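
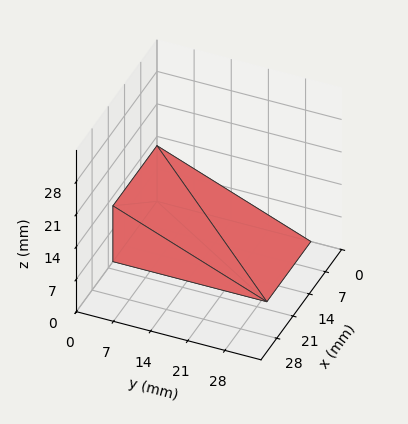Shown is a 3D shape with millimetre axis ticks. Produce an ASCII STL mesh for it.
Reading the render: the shape is a wedge (ramp): 19 × 29 mm base, rising to 12 mm along the y=0 edge and sloping linearly to z=0 at y=29 (dimensions read to the nearest mm from the axis ticks). For the STL, each face is triangulated and given an outward normal.

solid part
  facet normal 0.0000 0.0000 -1.0000
    outer loop
      vertex 19.0 29.0 0.0
      vertex 19.0 0.0 0.0
      vertex 0.0 0.0 0.0
    endloop
  endfacet
  facet normal 0.0000 0.0000 -1.0000
    outer loop
      vertex 0.0 29.0 0.0
      vertex 19.0 29.0 0.0
      vertex 0.0 0.0 0.0
    endloop
  endfacet
  facet normal 0.0000 -1.0000 0.0000
    outer loop
      vertex 0.0 0.0 0.0
      vertex 19.0 0.0 0.0
      vertex 19.0 0.0 12.0
    endloop
  endfacet
  facet normal 0.0000 -1.0000 0.0000
    outer loop
      vertex 0.0 0.0 0.0
      vertex 19.0 0.0 12.0
      vertex 0.0 0.0 12.0
    endloop
  endfacet
  facet normal 0.0000 0.3824 0.9240
    outer loop
      vertex 0.0 0.0 12.0
      vertex 19.0 0.0 12.0
      vertex 19.0 29.0 0.0
    endloop
  endfacet
  facet normal 0.0000 0.3824 0.9240
    outer loop
      vertex 0.0 0.0 12.0
      vertex 19.0 29.0 0.0
      vertex 0.0 29.0 0.0
    endloop
  endfacet
  facet normal -1.0000 0.0000 0.0000
    outer loop
      vertex 0.0 0.0 12.0
      vertex 0.0 29.0 0.0
      vertex 0.0 0.0 0.0
    endloop
  endfacet
  facet normal 1.0000 0.0000 0.0000
    outer loop
      vertex 19.0 0.0 0.0
      vertex 19.0 29.0 0.0
      vertex 19.0 0.0 12.0
    endloop
  endfacet
endsolid part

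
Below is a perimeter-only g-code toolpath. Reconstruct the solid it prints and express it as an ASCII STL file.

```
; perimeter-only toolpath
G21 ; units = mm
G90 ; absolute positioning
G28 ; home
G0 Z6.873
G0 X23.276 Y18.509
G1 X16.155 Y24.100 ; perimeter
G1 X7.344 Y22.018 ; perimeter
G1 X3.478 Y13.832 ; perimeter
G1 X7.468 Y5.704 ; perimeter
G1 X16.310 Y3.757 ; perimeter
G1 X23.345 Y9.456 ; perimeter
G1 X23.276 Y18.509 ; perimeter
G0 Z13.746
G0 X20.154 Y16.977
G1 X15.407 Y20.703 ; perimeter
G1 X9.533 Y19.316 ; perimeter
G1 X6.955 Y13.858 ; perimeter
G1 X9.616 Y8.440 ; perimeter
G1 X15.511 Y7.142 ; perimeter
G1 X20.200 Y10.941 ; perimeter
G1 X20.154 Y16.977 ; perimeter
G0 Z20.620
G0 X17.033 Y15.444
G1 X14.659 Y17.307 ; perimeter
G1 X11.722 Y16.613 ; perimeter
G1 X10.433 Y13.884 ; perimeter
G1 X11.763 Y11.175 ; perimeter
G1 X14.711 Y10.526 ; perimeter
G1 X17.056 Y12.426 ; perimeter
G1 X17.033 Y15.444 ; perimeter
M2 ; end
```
solid part
  facet normal 0.0000 0.0000 -1.0000
    outer loop
      vertex 5.155 24.721 0.000
      vertex 16.903 27.496 0.000
      vertex 26.398 20.042 0.000
    endloop
  endfacet
  facet normal 0.0000 0.0000 -1.0000
    outer loop
      vertex 0.000 13.805 0.000
      vertex 5.155 24.721 0.000
      vertex 26.398 20.042 0.000
    endloop
  endfacet
  facet normal 0.0000 0.0000 -1.0000
    outer loop
      vertex 5.321 2.969 0.000
      vertex 0.000 13.805 0.000
      vertex 26.398 20.042 0.000
    endloop
  endfacet
  facet normal 0.0000 0.0000 -1.0000
    outer loop
      vertex 17.110 0.373 0.000
      vertex 5.321 2.969 0.000
      vertex 26.398 20.042 0.000
    endloop
  endfacet
  facet normal 0.0000 0.0000 -1.0000
    outer loop
      vertex 26.490 7.971 0.000
      vertex 17.110 0.373 0.000
      vertex 26.398 20.042 0.000
    endloop
  endfacet
  facet normal 0.5619 0.7157 0.4148
    outer loop
      vertex 26.398 20.042 0.000
      vertex 16.903 27.496 0.000
      vertex 13.911 13.911 27.493
    endloop
  endfacet
  facet normal -0.2092 0.8855 0.4148
    outer loop
      vertex 16.903 27.496 0.000
      vertex 5.155 24.721 0.000
      vertex 13.911 13.911 27.493
    endloop
  endfacet
  facet normal -0.8228 0.3885 0.4148
    outer loop
      vertex 5.155 24.721 0.000
      vertex 0.000 13.805 0.000
      vertex 13.911 13.911 27.493
    endloop
  endfacet
  facet normal -0.8168 -0.4011 0.4148
    outer loop
      vertex 0.000 13.805 0.000
      vertex 5.321 2.969 0.000
      vertex 13.911 13.911 27.493
    endloop
  endfacet
  facet normal -0.1957 -0.8886 0.4148
    outer loop
      vertex 5.321 2.969 0.000
      vertex 17.110 0.373 0.000
      vertex 13.911 13.911 27.493
    endloop
  endfacet
  facet normal 0.5727 -0.7071 0.4148
    outer loop
      vertex 17.110 0.373 0.000
      vertex 26.490 7.971 0.000
      vertex 13.911 13.911 27.493
    endloop
  endfacet
  facet normal 0.9099 0.0069 0.4148
    outer loop
      vertex 26.490 7.971 0.000
      vertex 26.398 20.042 0.000
      vertex 13.911 13.911 27.493
    endloop
  endfacet
endsolid part

The G0 Z moves step by Δz≈6.873 mm. The G1 loops shrink linearly with z, so the solid tapers from its base footprint up to z≈27.5. Closing with a flat bottom cap and the tapered top and triangulating gives 12 facets — a regular 7-sided pyramid, base circumscribed radius ≈ 13.9 mm, apex at z ≈ 27.5 mm.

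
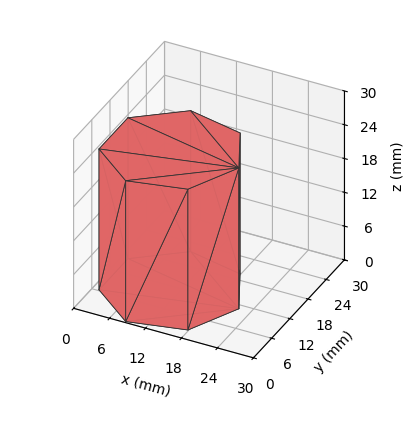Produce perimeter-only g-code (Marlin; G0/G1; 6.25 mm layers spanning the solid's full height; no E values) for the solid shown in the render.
Reading the render: the shape is a regular 7-sided prism (a cylinder approximated with 7 flat sides), circumscribed radius ≈ 11 mm, height ≈ 25 mm (dimensions read to the nearest mm from the axis ticks). For the g-code, the solid's height is divided into equal slices at the stated Δz and each level perimeter traced with G1 moves after a G0 lift.

; perimeter-only toolpath
G21 ; units = mm
G90 ; absolute positioning
G28 ; home
; layer 1
G0 Z6.25
G0 X22.00 Y11.00
G1 X17.86 Y19.60
G1 X8.55 Y21.72
G1 X1.09 Y15.77
G1 X1.09 Y6.23
G1 X8.55 Y0.28
G1 X17.86 Y2.40
G1 X22.00 Y11.00
; layer 2
G0 Z12.50
G0 X22.00 Y11.00
G1 X17.86 Y19.60
G1 X8.55 Y21.72
G1 X1.09 Y15.77
G1 X1.09 Y6.23
G1 X8.55 Y0.28
G1 X17.86 Y2.40
G1 X22.00 Y11.00
; layer 3
G0 Z18.75
G0 X22.00 Y11.00
G1 X17.86 Y19.60
G1 X8.55 Y21.72
G1 X1.09 Y15.77
G1 X1.09 Y6.23
G1 X8.55 Y0.28
G1 X17.86 Y2.40
G1 X22.00 Y11.00
; layer 4
G0 Z25.00
G0 X22.00 Y11.00
G1 X17.86 Y19.60
G1 X8.55 Y21.72
G1 X1.09 Y15.77
G1 X1.09 Y6.23
G1 X8.55 Y0.28
G1 X17.86 Y2.40
G1 X22.00 Y11.00
M2 ; end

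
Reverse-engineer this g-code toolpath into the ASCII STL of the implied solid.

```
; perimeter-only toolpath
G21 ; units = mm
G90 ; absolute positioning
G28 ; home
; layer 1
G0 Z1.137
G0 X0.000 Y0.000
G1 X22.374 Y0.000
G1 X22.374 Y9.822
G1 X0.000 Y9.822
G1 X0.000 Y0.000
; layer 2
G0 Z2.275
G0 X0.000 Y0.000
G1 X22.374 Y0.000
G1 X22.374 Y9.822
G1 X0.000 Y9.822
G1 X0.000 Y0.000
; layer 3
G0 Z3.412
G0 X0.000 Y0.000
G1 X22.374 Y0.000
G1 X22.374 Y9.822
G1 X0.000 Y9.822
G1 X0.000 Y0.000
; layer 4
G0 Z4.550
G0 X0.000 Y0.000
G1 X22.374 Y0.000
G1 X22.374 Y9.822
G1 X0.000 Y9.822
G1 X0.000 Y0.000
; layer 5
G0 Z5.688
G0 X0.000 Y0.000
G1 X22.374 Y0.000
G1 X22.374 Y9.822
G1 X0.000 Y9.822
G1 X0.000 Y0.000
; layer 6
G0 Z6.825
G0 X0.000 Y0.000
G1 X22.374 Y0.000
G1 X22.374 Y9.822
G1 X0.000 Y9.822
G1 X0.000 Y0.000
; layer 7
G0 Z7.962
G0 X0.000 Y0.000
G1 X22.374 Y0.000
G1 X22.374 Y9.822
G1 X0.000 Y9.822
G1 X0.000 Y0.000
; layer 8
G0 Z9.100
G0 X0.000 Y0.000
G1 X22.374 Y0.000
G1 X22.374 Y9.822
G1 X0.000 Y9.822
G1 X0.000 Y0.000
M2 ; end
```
solid part
  facet normal 0.0000 0.0000 -1.0000
    outer loop
      vertex 22.374 9.822 0.000
      vertex 22.374 0.000 0.000
      vertex 0.000 0.000 0.000
    endloop
  endfacet
  facet normal 0.0000 0.0000 -1.0000
    outer loop
      vertex 0.000 9.822 0.000
      vertex 22.374 9.822 0.000
      vertex 0.000 0.000 0.000
    endloop
  endfacet
  facet normal 0.0000 0.0000 1.0000
    outer loop
      vertex 0.000 0.000 9.100
      vertex 22.374 0.000 9.100
      vertex 22.374 9.822 9.100
    endloop
  endfacet
  facet normal 0.0000 0.0000 1.0000
    outer loop
      vertex 0.000 0.000 9.100
      vertex 22.374 9.822 9.100
      vertex 0.000 9.822 9.100
    endloop
  endfacet
  facet normal 0.0000 -1.0000 0.0000
    outer loop
      vertex 0.000 0.000 0.000
      vertex 22.374 0.000 0.000
      vertex 22.374 0.000 9.100
    endloop
  endfacet
  facet normal 0.0000 -1.0000 0.0000
    outer loop
      vertex 0.000 0.000 0.000
      vertex 22.374 0.000 9.100
      vertex 0.000 0.000 9.100
    endloop
  endfacet
  facet normal 0.0000 1.0000 0.0000
    outer loop
      vertex 22.374 9.822 9.100
      vertex 22.374 9.822 0.000
      vertex 0.000 9.822 0.000
    endloop
  endfacet
  facet normal 0.0000 1.0000 0.0000
    outer loop
      vertex 0.000 9.822 9.100
      vertex 22.374 9.822 9.100
      vertex 0.000 9.822 0.000
    endloop
  endfacet
  facet normal -1.0000 0.0000 0.0000
    outer loop
      vertex 0.000 9.822 9.100
      vertex 0.000 9.822 0.000
      vertex 0.000 0.000 0.000
    endloop
  endfacet
  facet normal -1.0000 0.0000 0.0000
    outer loop
      vertex 0.000 0.000 9.100
      vertex 0.000 9.822 9.100
      vertex 0.000 0.000 0.000
    endloop
  endfacet
  facet normal 1.0000 0.0000 0.0000
    outer loop
      vertex 22.374 0.000 0.000
      vertex 22.374 9.822 0.000
      vertex 22.374 9.822 9.100
    endloop
  endfacet
  facet normal 1.0000 0.0000 0.0000
    outer loop
      vertex 22.374 0.000 0.000
      vertex 22.374 9.822 9.100
      vertex 22.374 0.000 9.100
    endloop
  endfacet
endsolid part

The G0 Z moves step by Δz≈1.137 mm. Every layer's G1 loop is the same polygon, so the solid is a straight extrusion of it from z=0 to z≈9.1. Closing with flat bottom and top caps and triangulating gives 12 facets — a rectangular box, roughly 22.4 × 9.82 mm footprint and 9.1 mm tall.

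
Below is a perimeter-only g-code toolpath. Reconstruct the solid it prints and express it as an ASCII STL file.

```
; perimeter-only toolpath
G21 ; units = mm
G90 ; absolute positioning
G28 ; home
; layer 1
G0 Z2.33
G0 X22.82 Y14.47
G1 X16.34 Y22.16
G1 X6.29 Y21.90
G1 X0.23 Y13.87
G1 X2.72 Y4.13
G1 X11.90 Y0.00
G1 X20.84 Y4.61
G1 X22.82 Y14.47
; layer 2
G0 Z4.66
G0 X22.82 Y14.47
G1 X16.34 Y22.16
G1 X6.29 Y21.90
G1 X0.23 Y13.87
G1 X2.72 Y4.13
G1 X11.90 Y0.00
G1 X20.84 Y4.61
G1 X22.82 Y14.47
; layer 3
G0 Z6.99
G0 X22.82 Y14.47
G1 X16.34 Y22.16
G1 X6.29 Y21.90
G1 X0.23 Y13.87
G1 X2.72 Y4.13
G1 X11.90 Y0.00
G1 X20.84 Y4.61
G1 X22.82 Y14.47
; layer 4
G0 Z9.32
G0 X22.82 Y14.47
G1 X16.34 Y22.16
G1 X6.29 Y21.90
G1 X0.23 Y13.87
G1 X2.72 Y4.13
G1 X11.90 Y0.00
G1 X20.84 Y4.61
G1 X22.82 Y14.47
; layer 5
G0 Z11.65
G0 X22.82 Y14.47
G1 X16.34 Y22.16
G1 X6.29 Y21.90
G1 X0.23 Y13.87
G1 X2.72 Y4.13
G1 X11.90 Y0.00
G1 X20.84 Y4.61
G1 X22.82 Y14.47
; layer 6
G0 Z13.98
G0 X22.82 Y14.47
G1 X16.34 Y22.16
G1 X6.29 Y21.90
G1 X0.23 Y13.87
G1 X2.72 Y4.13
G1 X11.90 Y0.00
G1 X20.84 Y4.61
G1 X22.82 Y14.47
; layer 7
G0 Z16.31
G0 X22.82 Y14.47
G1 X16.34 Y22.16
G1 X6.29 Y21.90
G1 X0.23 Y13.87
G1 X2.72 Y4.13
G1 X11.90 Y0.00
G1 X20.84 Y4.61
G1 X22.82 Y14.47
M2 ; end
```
solid part
  facet normal 0.0000 0.0000 -1.0000
    outer loop
      vertex 6.29 21.90 0.00
      vertex 16.34 22.16 0.00
      vertex 22.82 14.47 0.00
    endloop
  endfacet
  facet normal 0.0000 0.0000 -1.0000
    outer loop
      vertex 0.23 13.87 0.00
      vertex 6.29 21.90 0.00
      vertex 22.82 14.47 0.00
    endloop
  endfacet
  facet normal 0.0000 0.0000 -1.0000
    outer loop
      vertex 2.72 4.13 0.00
      vertex 0.23 13.87 0.00
      vertex 22.82 14.47 0.00
    endloop
  endfacet
  facet normal 0.0000 0.0000 -1.0000
    outer loop
      vertex 11.90 0.00 0.00
      vertex 2.72 4.13 0.00
      vertex 22.82 14.47 0.00
    endloop
  endfacet
  facet normal 0.0000 0.0000 -1.0000
    outer loop
      vertex 20.84 4.61 0.00
      vertex 11.90 0.00 0.00
      vertex 22.82 14.47 0.00
    endloop
  endfacet
  facet normal 0.0000 0.0000 1.0000
    outer loop
      vertex 22.82 14.47 16.31
      vertex 16.34 22.16 16.31
      vertex 6.29 21.90 16.31
    endloop
  endfacet
  facet normal 0.0000 0.0000 1.0000
    outer loop
      vertex 22.82 14.47 16.31
      vertex 6.29 21.90 16.31
      vertex 0.23 13.87 16.31
    endloop
  endfacet
  facet normal 0.0000 0.0000 1.0000
    outer loop
      vertex 22.82 14.47 16.31
      vertex 0.23 13.87 16.31
      vertex 2.72 4.13 16.31
    endloop
  endfacet
  facet normal 0.0000 0.0000 1.0000
    outer loop
      vertex 22.82 14.47 16.31
      vertex 2.72 4.13 16.31
      vertex 11.90 0.00 16.31
    endloop
  endfacet
  facet normal 0.0000 0.0000 1.0000
    outer loop
      vertex 22.82 14.47 16.31
      vertex 11.90 0.00 16.31
      vertex 20.84 4.61 16.31
    endloop
  endfacet
  facet normal 0.7647 0.6444 0.0000
    outer loop
      vertex 22.82 14.47 0.00
      vertex 16.34 22.16 0.00
      vertex 16.34 22.16 16.31
    endloop
  endfacet
  facet normal 0.7647 0.6444 0.0000
    outer loop
      vertex 22.82 14.47 0.00
      vertex 16.34 22.16 16.31
      vertex 22.82 14.47 16.31
    endloop
  endfacet
  facet normal -0.0259 0.9997 0.0000
    outer loop
      vertex 16.34 22.16 0.00
      vertex 6.29 21.90 0.00
      vertex 6.29 21.90 16.31
    endloop
  endfacet
  facet normal -0.0259 0.9997 0.0000
    outer loop
      vertex 16.34 22.16 0.00
      vertex 6.29 21.90 16.31
      vertex 16.34 22.16 16.31
    endloop
  endfacet
  facet normal -0.7982 0.6024 0.0000
    outer loop
      vertex 6.29 21.90 0.00
      vertex 0.23 13.87 0.00
      vertex 0.23 13.87 16.31
    endloop
  endfacet
  facet normal -0.7982 0.6024 0.0000
    outer loop
      vertex 6.29 21.90 0.00
      vertex 0.23 13.87 16.31
      vertex 6.29 21.90 16.31
    endloop
  endfacet
  facet normal -0.9688 -0.2477 0.0000
    outer loop
      vertex 0.23 13.87 0.00
      vertex 2.72 4.13 0.00
      vertex 2.72 4.13 16.31
    endloop
  endfacet
  facet normal -0.9688 -0.2477 0.0000
    outer loop
      vertex 0.23 13.87 0.00
      vertex 2.72 4.13 16.31
      vertex 0.23 13.87 16.31
    endloop
  endfacet
  facet normal -0.4103 -0.9120 0.0000
    outer loop
      vertex 2.72 4.13 0.00
      vertex 11.90 0.00 0.00
      vertex 11.90 0.00 16.31
    endloop
  endfacet
  facet normal -0.4103 -0.9120 0.0000
    outer loop
      vertex 2.72 4.13 0.00
      vertex 11.90 0.00 16.31
      vertex 2.72 4.13 16.31
    endloop
  endfacet
  facet normal 0.4583 -0.8888 0.0000
    outer loop
      vertex 11.90 0.00 0.00
      vertex 20.84 4.61 0.00
      vertex 20.84 4.61 16.31
    endloop
  endfacet
  facet normal 0.4583 -0.8888 0.0000
    outer loop
      vertex 11.90 0.00 0.00
      vertex 20.84 4.61 16.31
      vertex 11.90 0.00 16.31
    endloop
  endfacet
  facet normal 0.9804 -0.1969 0.0000
    outer loop
      vertex 20.84 4.61 0.00
      vertex 22.82 14.47 0.00
      vertex 22.82 14.47 16.31
    endloop
  endfacet
  facet normal 0.9804 -0.1969 0.0000
    outer loop
      vertex 20.84 4.61 0.00
      vertex 22.82 14.47 16.31
      vertex 20.84 4.61 16.31
    endloop
  endfacet
endsolid part

The G0 Z moves step by Δz≈2.33 mm. Every layer's G1 loop is the same polygon, so the solid is a straight extrusion of it from z=0 to z≈16.3. Closing with flat bottom and top caps and triangulating gives 24 facets — a regular 7-sided prism (a cylinder approximated with 7 flat sides), circumscribed radius ≈ 11.6 mm, height ≈ 16.3 mm.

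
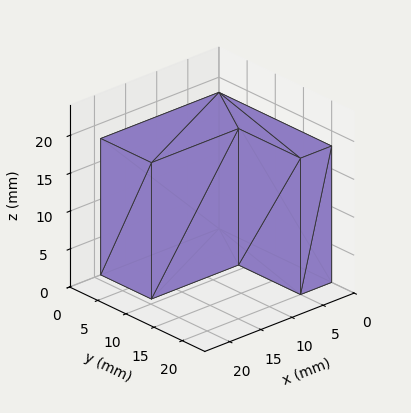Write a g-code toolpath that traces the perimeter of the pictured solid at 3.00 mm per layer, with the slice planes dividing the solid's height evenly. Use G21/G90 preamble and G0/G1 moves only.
Reading the render: the shape is an L-shaped prism: outer 19 × 20 mm, arm thicknesses ≈ 9 mm (horizontal) and 5 mm (vertical), extruded 18 mm in z (dimensions read to the nearest mm from the axis ticks). For the g-code, the solid's height is divided into equal slices at the stated Δz and each level perimeter traced with G1 moves after a G0 lift.

; perimeter-only toolpath
G21 ; units = mm
G90 ; absolute positioning
G28 ; home
; layer 1
G0 Z3.00
G0 X0.00 Y0.00
G1 X19.00 Y0.00
G1 X19.00 Y9.00
G1 X5.00 Y9.00
G1 X5.00 Y20.00
G1 X0.00 Y20.00
G1 X0.00 Y0.00
; layer 2
G0 Z6.00
G0 X0.00 Y0.00
G1 X19.00 Y0.00
G1 X19.00 Y9.00
G1 X5.00 Y9.00
G1 X5.00 Y20.00
G1 X0.00 Y20.00
G1 X0.00 Y0.00
; layer 3
G0 Z9.00
G0 X0.00 Y0.00
G1 X19.00 Y0.00
G1 X19.00 Y9.00
G1 X5.00 Y9.00
G1 X5.00 Y20.00
G1 X0.00 Y20.00
G1 X0.00 Y0.00
; layer 4
G0 Z12.00
G0 X0.00 Y0.00
G1 X19.00 Y0.00
G1 X19.00 Y9.00
G1 X5.00 Y9.00
G1 X5.00 Y20.00
G1 X0.00 Y20.00
G1 X0.00 Y0.00
; layer 5
G0 Z15.00
G0 X0.00 Y0.00
G1 X19.00 Y0.00
G1 X19.00 Y9.00
G1 X5.00 Y9.00
G1 X5.00 Y20.00
G1 X0.00 Y20.00
G1 X0.00 Y0.00
; layer 6
G0 Z18.00
G0 X0.00 Y0.00
G1 X19.00 Y0.00
G1 X19.00 Y9.00
G1 X5.00 Y9.00
G1 X5.00 Y20.00
G1 X0.00 Y20.00
G1 X0.00 Y0.00
M2 ; end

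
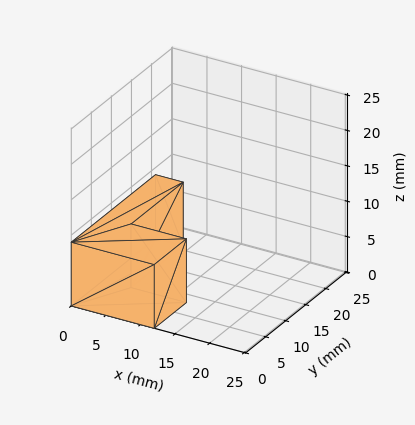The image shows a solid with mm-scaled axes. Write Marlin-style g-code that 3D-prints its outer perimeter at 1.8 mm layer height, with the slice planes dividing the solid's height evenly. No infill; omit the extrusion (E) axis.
Reading the render: the shape is an L-shaped prism: outer 12 × 21 mm, arm thicknesses ≈ 8 mm (horizontal) and 4 mm (vertical), extruded 9 mm in z (dimensions read to the nearest mm from the axis ticks). For the g-code, the solid's height is divided into equal slices at the stated Δz and each level perimeter traced with G1 moves after a G0 lift.

; perimeter-only toolpath
G21 ; units = mm
G90 ; absolute positioning
G28 ; home
; layer 1
G0 Z1.8
G0 X0.0 Y0.0
G1 X12.0 Y0.0
G1 X12.0 Y8.0
G1 X4.0 Y8.0
G1 X4.0 Y21.0
G1 X0.0 Y21.0
G1 X0.0 Y0.0
; layer 2
G0 Z3.6
G0 X0.0 Y0.0
G1 X12.0 Y0.0
G1 X12.0 Y8.0
G1 X4.0 Y8.0
G1 X4.0 Y21.0
G1 X0.0 Y21.0
G1 X0.0 Y0.0
; layer 3
G0 Z5.4
G0 X0.0 Y0.0
G1 X12.0 Y0.0
G1 X12.0 Y8.0
G1 X4.0 Y8.0
G1 X4.0 Y21.0
G1 X0.0 Y21.0
G1 X0.0 Y0.0
; layer 4
G0 Z7.2
G0 X0.0 Y0.0
G1 X12.0 Y0.0
G1 X12.0 Y8.0
G1 X4.0 Y8.0
G1 X4.0 Y21.0
G1 X0.0 Y21.0
G1 X0.0 Y0.0
; layer 5
G0 Z9.0
G0 X0.0 Y0.0
G1 X12.0 Y0.0
G1 X12.0 Y8.0
G1 X4.0 Y8.0
G1 X4.0 Y21.0
G1 X0.0 Y21.0
G1 X0.0 Y0.0
M2 ; end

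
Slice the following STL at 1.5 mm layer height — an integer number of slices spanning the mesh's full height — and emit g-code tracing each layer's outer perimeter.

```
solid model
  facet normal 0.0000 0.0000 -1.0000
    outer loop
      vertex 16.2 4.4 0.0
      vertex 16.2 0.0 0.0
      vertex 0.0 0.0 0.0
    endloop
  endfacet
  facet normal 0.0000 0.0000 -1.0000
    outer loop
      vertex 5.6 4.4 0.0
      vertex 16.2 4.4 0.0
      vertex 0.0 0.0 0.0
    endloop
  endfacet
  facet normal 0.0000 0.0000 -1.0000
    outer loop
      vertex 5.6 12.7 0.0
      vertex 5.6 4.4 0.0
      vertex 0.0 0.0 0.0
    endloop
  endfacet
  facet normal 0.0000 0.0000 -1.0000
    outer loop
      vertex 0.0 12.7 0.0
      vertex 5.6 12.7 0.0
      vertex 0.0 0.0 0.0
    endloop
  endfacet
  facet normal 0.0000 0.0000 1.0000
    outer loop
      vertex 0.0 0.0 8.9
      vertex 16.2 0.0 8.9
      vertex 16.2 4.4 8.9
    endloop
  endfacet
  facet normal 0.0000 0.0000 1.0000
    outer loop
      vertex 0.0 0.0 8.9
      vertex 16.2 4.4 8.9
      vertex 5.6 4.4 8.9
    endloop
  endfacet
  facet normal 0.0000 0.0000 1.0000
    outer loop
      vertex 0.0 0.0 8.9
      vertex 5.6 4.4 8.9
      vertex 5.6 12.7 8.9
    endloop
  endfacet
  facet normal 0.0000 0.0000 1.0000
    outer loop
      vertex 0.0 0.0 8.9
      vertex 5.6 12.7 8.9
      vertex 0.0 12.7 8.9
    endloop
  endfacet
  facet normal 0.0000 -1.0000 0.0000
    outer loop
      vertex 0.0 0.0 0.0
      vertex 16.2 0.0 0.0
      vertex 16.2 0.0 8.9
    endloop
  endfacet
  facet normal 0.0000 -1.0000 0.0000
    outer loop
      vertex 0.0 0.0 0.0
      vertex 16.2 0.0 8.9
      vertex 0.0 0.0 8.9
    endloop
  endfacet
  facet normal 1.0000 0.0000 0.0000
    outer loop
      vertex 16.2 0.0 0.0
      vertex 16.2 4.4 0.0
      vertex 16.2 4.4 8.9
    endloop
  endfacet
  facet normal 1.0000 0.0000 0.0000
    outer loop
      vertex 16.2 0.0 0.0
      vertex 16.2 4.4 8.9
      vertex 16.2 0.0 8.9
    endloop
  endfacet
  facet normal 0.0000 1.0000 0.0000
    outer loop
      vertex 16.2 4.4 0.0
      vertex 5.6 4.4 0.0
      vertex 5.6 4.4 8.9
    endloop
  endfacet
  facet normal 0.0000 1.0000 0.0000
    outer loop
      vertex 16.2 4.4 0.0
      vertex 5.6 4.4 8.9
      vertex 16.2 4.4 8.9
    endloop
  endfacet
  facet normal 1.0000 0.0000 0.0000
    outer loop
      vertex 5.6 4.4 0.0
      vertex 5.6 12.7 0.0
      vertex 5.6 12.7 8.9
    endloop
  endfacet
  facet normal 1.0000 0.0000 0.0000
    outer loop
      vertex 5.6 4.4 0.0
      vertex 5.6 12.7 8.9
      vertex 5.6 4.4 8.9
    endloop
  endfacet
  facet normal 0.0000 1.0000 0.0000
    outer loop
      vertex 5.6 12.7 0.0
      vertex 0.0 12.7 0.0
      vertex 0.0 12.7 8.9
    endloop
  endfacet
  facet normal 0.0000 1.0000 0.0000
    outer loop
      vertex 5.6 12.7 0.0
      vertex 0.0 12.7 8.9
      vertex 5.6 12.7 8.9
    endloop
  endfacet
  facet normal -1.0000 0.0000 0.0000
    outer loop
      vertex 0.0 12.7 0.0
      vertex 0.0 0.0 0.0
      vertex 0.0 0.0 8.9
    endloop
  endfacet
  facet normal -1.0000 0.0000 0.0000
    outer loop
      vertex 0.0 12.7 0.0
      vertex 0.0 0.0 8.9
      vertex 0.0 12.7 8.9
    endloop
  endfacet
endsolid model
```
; perimeter-only toolpath
G21 ; units = mm
G90 ; absolute positioning
G28 ; home
; layer 1
G0 Z1.5
G0 X0.0 Y0.0
G1 X16.2 Y0.0
G1 X16.2 Y4.4
G1 X5.6 Y4.4
G1 X5.6 Y12.7
G1 X0.0 Y12.7
G1 X0.0 Y0.0
; layer 2
G0 Z3.0
G0 X0.0 Y0.0
G1 X16.2 Y0.0
G1 X16.2 Y4.4
G1 X5.6 Y4.4
G1 X5.6 Y12.7
G1 X0.0 Y12.7
G1 X0.0 Y0.0
; layer 3
G0 Z4.5
G0 X0.0 Y0.0
G1 X16.2 Y0.0
G1 X16.2 Y4.4
G1 X5.6 Y4.4
G1 X5.6 Y12.7
G1 X0.0 Y12.7
G1 X0.0 Y0.0
; layer 4
G0 Z5.9
G0 X0.0 Y0.0
G1 X16.2 Y0.0
G1 X16.2 Y4.4
G1 X5.6 Y4.4
G1 X5.6 Y12.7
G1 X0.0 Y12.7
G1 X0.0 Y0.0
; layer 5
G0 Z7.4
G0 X0.0 Y0.0
G1 X16.2 Y0.0
G1 X16.2 Y4.4
G1 X5.6 Y4.4
G1 X5.6 Y12.7
G1 X0.0 Y12.7
G1 X0.0 Y0.0
; layer 6
G0 Z8.9
G0 X0.0 Y0.0
G1 X16.2 Y0.0
G1 X16.2 Y4.4
G1 X5.6 Y4.4
G1 X5.6 Y12.7
G1 X0.0 Y12.7
G1 X0.0 Y0.0
M2 ; end

The solid is an L-shaped prism: outer 16.2 × 12.7 mm, arm thicknesses ≈ 4.4 mm (horizontal) and 5.6 mm (vertical), extruded 8.9 mm in z. Slicing at Δz = 1.5 mm — 6 equal slices spanning the solid's height, so layer i sits at z = i·h/6 — gives 6 non-empty perimeters. Each is a 6-segment closed polygon; G0 lifts to the layer z and rapids to the start vertex, then G1 traces the edges.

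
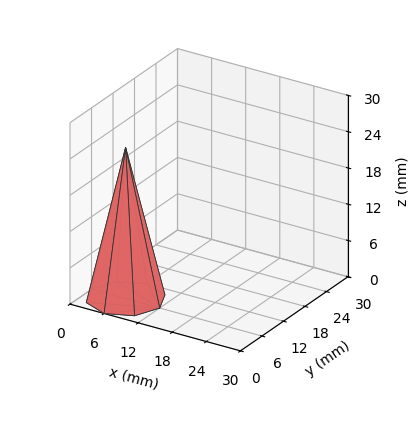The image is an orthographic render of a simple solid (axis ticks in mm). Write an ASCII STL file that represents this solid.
Reading the render: the shape is a regular 8-sided pyramid, base circumscribed radius ≈ 6 mm, apex at z ≈ 25 mm (dimensions read to the nearest mm from the axis ticks). For the STL, each face is triangulated and given an outward normal.

solid part
  facet normal 0.0000 0.0000 -1.0000
    outer loop
      vertex 6.000 12.000 0.000
      vertex 10.243 10.243 0.000
      vertex 12.000 6.000 0.000
    endloop
  endfacet
  facet normal 0.0000 0.0000 -1.0000
    outer loop
      vertex 1.757 10.243 0.000
      vertex 6.000 12.000 0.000
      vertex 12.000 6.000 0.000
    endloop
  endfacet
  facet normal 0.0000 0.0000 -1.0000
    outer loop
      vertex 0.000 6.000 0.000
      vertex 1.757 10.243 0.000
      vertex 12.000 6.000 0.000
    endloop
  endfacet
  facet normal 0.0000 0.0000 -1.0000
    outer loop
      vertex 1.757 1.757 0.000
      vertex 0.000 6.000 0.000
      vertex 12.000 6.000 0.000
    endloop
  endfacet
  facet normal 0.0000 0.0000 -1.0000
    outer loop
      vertex 6.000 0.000 0.000
      vertex 1.757 1.757 0.000
      vertex 12.000 6.000 0.000
    endloop
  endfacet
  facet normal 0.0000 0.0000 -1.0000
    outer loop
      vertex 10.243 1.757 0.000
      vertex 6.000 0.000 0.000
      vertex 12.000 6.000 0.000
    endloop
  endfacet
  facet normal 0.9020 0.3735 0.2165
    outer loop
      vertex 12.000 6.000 0.000
      vertex 10.243 10.243 0.000
      vertex 6.000 6.000 25.000
    endloop
  endfacet
  facet normal 0.3735 0.9020 0.2165
    outer loop
      vertex 10.243 10.243 0.000
      vertex 6.000 12.000 0.000
      vertex 6.000 6.000 25.000
    endloop
  endfacet
  facet normal -0.3735 0.9020 0.2165
    outer loop
      vertex 6.000 12.000 0.000
      vertex 1.757 10.243 0.000
      vertex 6.000 6.000 25.000
    endloop
  endfacet
  facet normal -0.9020 0.3735 0.2165
    outer loop
      vertex 1.757 10.243 0.000
      vertex 0.000 6.000 0.000
      vertex 6.000 6.000 25.000
    endloop
  endfacet
  facet normal -0.9020 -0.3735 0.2165
    outer loop
      vertex 0.000 6.000 0.000
      vertex 1.757 1.757 0.000
      vertex 6.000 6.000 25.000
    endloop
  endfacet
  facet normal -0.3735 -0.9020 0.2165
    outer loop
      vertex 1.757 1.757 0.000
      vertex 6.000 0.000 0.000
      vertex 6.000 6.000 25.000
    endloop
  endfacet
  facet normal 0.3735 -0.9020 0.2165
    outer loop
      vertex 6.000 0.000 0.000
      vertex 10.243 1.757 0.000
      vertex 6.000 6.000 25.000
    endloop
  endfacet
  facet normal 0.9020 -0.3735 0.2165
    outer loop
      vertex 10.243 1.757 0.000
      vertex 12.000 6.000 0.000
      vertex 6.000 6.000 25.000
    endloop
  endfacet
endsolid part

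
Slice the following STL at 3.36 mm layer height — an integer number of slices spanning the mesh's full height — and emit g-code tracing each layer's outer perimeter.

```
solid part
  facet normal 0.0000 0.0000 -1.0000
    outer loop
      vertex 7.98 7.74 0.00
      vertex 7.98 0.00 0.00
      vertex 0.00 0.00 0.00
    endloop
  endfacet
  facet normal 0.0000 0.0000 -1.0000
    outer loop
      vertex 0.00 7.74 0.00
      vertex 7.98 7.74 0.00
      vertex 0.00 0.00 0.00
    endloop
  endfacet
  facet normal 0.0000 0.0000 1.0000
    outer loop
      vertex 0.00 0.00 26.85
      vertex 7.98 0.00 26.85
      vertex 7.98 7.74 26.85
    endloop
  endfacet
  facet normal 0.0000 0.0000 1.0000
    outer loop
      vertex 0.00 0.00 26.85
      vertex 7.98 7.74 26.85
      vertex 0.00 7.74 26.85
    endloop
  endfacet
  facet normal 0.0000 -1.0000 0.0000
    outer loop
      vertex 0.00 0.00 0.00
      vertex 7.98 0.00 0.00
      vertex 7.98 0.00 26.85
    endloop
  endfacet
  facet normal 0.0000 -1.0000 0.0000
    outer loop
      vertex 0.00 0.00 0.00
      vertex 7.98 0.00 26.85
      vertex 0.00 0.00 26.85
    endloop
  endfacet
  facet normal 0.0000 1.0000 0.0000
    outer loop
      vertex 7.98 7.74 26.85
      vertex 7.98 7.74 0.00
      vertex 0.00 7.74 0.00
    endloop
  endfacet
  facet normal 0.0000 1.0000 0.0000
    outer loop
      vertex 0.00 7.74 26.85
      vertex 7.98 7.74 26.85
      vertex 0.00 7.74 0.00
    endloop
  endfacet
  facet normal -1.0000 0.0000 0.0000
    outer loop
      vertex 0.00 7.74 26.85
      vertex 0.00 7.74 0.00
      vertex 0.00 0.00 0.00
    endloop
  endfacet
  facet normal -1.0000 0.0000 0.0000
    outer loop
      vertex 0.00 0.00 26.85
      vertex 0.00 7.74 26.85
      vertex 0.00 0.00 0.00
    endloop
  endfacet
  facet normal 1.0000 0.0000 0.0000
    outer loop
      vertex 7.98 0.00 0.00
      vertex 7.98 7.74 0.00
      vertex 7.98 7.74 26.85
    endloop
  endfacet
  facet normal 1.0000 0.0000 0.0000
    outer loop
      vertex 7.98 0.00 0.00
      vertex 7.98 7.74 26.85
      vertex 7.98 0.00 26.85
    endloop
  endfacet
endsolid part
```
; perimeter-only toolpath
G21 ; units = mm
G90 ; absolute positioning
G28 ; home
; layer 1
G0 Z3.36
G0 X0.00 Y0.00
G1 X7.98 Y0.00
G1 X7.98 Y7.74
G1 X0.00 Y7.74
G1 X0.00 Y0.00
; layer 2
G0 Z6.71
G0 X0.00 Y0.00
G1 X7.98 Y0.00
G1 X7.98 Y7.74
G1 X0.00 Y7.74
G1 X0.00 Y0.00
; layer 3
G0 Z10.07
G0 X0.00 Y0.00
G1 X7.98 Y0.00
G1 X7.98 Y7.74
G1 X0.00 Y7.74
G1 X0.00 Y0.00
; layer 4
G0 Z13.43
G0 X0.00 Y0.00
G1 X7.98 Y0.00
G1 X7.98 Y7.74
G1 X0.00 Y7.74
G1 X0.00 Y0.00
; layer 5
G0 Z16.78
G0 X0.00 Y0.00
G1 X7.98 Y0.00
G1 X7.98 Y7.74
G1 X0.00 Y7.74
G1 X0.00 Y0.00
; layer 6
G0 Z20.14
G0 X0.00 Y0.00
G1 X7.98 Y0.00
G1 X7.98 Y7.74
G1 X0.00 Y7.74
G1 X0.00 Y0.00
; layer 7
G0 Z23.49
G0 X0.00 Y0.00
G1 X7.98 Y0.00
G1 X7.98 Y7.74
G1 X0.00 Y7.74
G1 X0.00 Y0.00
; layer 8
G0 Z26.85
G0 X0.00 Y0.00
G1 X7.98 Y0.00
G1 X7.98 Y7.74
G1 X0.00 Y7.74
G1 X0.00 Y0.00
M2 ; end

The solid is a rectangular box, roughly 7.98 × 7.74 mm footprint and 26.9 mm tall. Slicing at Δz = 3.36 mm — 8 equal slices spanning the solid's height, so layer i sits at z = i·h/8 — gives 8 non-empty perimeters. Each is a 4-segment closed polygon; G0 lifts to the layer z and rapids to the start vertex, then G1 traces the edges.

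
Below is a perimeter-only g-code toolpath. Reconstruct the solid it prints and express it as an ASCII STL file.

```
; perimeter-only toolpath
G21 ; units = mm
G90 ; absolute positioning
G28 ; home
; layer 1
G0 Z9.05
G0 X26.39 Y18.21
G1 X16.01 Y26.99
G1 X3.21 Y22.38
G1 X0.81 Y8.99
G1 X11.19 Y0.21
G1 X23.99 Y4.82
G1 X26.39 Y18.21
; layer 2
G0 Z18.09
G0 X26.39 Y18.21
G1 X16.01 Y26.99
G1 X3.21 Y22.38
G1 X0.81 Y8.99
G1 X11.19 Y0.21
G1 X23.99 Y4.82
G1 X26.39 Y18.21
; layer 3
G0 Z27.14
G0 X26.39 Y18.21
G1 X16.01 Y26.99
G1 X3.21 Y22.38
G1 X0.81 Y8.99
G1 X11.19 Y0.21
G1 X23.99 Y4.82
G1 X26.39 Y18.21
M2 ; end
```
solid part
  facet normal 0.0000 0.0000 -1.0000
    outer loop
      vertex 3.21 22.38 0.00
      vertex 16.01 26.99 0.00
      vertex 26.39 18.21 0.00
    endloop
  endfacet
  facet normal 0.0000 0.0000 -1.0000
    outer loop
      vertex 0.81 8.99 0.00
      vertex 3.21 22.38 0.00
      vertex 26.39 18.21 0.00
    endloop
  endfacet
  facet normal 0.0000 0.0000 -1.0000
    outer loop
      vertex 11.19 0.21 0.00
      vertex 0.81 8.99 0.00
      vertex 26.39 18.21 0.00
    endloop
  endfacet
  facet normal 0.0000 0.0000 -1.0000
    outer loop
      vertex 23.99 4.82 0.00
      vertex 11.19 0.21 0.00
      vertex 26.39 18.21 0.00
    endloop
  endfacet
  facet normal 0.0000 0.0000 1.0000
    outer loop
      vertex 26.39 18.21 27.14
      vertex 16.01 26.99 27.14
      vertex 3.21 22.38 27.14
    endloop
  endfacet
  facet normal 0.0000 0.0000 1.0000
    outer loop
      vertex 26.39 18.21 27.14
      vertex 3.21 22.38 27.14
      vertex 0.81 8.99 27.14
    endloop
  endfacet
  facet normal 0.0000 0.0000 1.0000
    outer loop
      vertex 26.39 18.21 27.14
      vertex 0.81 8.99 27.14
      vertex 11.19 0.21 27.14
    endloop
  endfacet
  facet normal 0.0000 0.0000 1.0000
    outer loop
      vertex 26.39 18.21 27.14
      vertex 11.19 0.21 27.14
      vertex 23.99 4.82 27.14
    endloop
  endfacet
  facet normal 0.6458 0.7635 0.0000
    outer loop
      vertex 26.39 18.21 0.00
      vertex 16.01 26.99 0.00
      vertex 16.01 26.99 27.14
    endloop
  endfacet
  facet normal 0.6458 0.7635 0.0000
    outer loop
      vertex 26.39 18.21 0.00
      vertex 16.01 26.99 27.14
      vertex 26.39 18.21 27.14
    endloop
  endfacet
  facet normal -0.3388 0.9408 0.0000
    outer loop
      vertex 16.01 26.99 0.00
      vertex 3.21 22.38 0.00
      vertex 3.21 22.38 27.14
    endloop
  endfacet
  facet normal -0.3388 0.9408 0.0000
    outer loop
      vertex 16.01 26.99 0.00
      vertex 3.21 22.38 27.14
      vertex 16.01 26.99 27.14
    endloop
  endfacet
  facet normal -0.9843 0.1764 0.0000
    outer loop
      vertex 3.21 22.38 0.00
      vertex 0.81 8.99 0.00
      vertex 0.81 8.99 27.14
    endloop
  endfacet
  facet normal -0.9843 0.1764 0.0000
    outer loop
      vertex 3.21 22.38 0.00
      vertex 0.81 8.99 27.14
      vertex 3.21 22.38 27.14
    endloop
  endfacet
  facet normal -0.6458 -0.7635 0.0000
    outer loop
      vertex 0.81 8.99 0.00
      vertex 11.19 0.21 0.00
      vertex 11.19 0.21 27.14
    endloop
  endfacet
  facet normal -0.6458 -0.7635 0.0000
    outer loop
      vertex 0.81 8.99 0.00
      vertex 11.19 0.21 27.14
      vertex 0.81 8.99 27.14
    endloop
  endfacet
  facet normal 0.3388 -0.9408 0.0000
    outer loop
      vertex 11.19 0.21 0.00
      vertex 23.99 4.82 0.00
      vertex 23.99 4.82 27.14
    endloop
  endfacet
  facet normal 0.3388 -0.9408 0.0000
    outer loop
      vertex 11.19 0.21 0.00
      vertex 23.99 4.82 27.14
      vertex 11.19 0.21 27.14
    endloop
  endfacet
  facet normal 0.9843 -0.1764 0.0000
    outer loop
      vertex 23.99 4.82 0.00
      vertex 26.39 18.21 0.00
      vertex 26.39 18.21 27.14
    endloop
  endfacet
  facet normal 0.9843 -0.1764 0.0000
    outer loop
      vertex 23.99 4.82 0.00
      vertex 26.39 18.21 27.14
      vertex 23.99 4.82 27.14
    endloop
  endfacet
endsolid part

The G0 Z moves step by Δz≈9.05 mm. Every layer's G1 loop is the same polygon, so the solid is a straight extrusion of it from z=0 to z≈27.1. Closing with flat bottom and top caps and triangulating gives 20 facets — a regular 6-sided prism (a cylinder approximated with 6 flat sides), circumscribed radius ≈ 13.6 mm, height ≈ 27.1 mm.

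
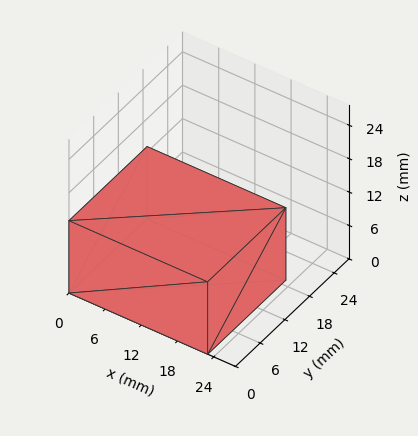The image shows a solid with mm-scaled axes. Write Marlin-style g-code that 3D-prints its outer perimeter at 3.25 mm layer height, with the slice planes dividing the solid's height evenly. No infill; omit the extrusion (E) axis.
Reading the render: the shape is a rectangular box, roughly 23 × 19 mm footprint and 13 mm tall (dimensions read to the nearest mm from the axis ticks). For the g-code, the solid's height is divided into equal slices at the stated Δz and each level perimeter traced with G1 moves after a G0 lift.

; perimeter-only toolpath
G21 ; units = mm
G90 ; absolute positioning
G28 ; home
; layer 1
G0 Z3.25
G0 X0.00 Y0.00
G1 X23.00 Y0.00
G1 X23.00 Y19.00
G1 X0.00 Y19.00
G1 X0.00 Y0.00
; layer 2
G0 Z6.50
G0 X0.00 Y0.00
G1 X23.00 Y0.00
G1 X23.00 Y19.00
G1 X0.00 Y19.00
G1 X0.00 Y0.00
; layer 3
G0 Z9.75
G0 X0.00 Y0.00
G1 X23.00 Y0.00
G1 X23.00 Y19.00
G1 X0.00 Y19.00
G1 X0.00 Y0.00
; layer 4
G0 Z13.00
G0 X0.00 Y0.00
G1 X23.00 Y0.00
G1 X23.00 Y19.00
G1 X0.00 Y19.00
G1 X0.00 Y0.00
M2 ; end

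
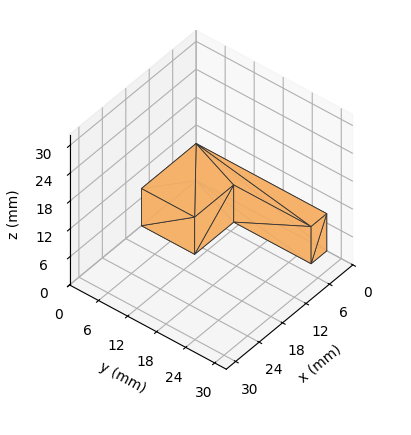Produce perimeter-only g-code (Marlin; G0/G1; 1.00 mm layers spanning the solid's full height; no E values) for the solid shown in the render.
Reading the render: the shape is an L-shaped prism: outer 14 × 27 mm, arm thicknesses ≈ 11 mm (horizontal) and 4 mm (vertical), extruded 8 mm in z (dimensions read to the nearest mm from the axis ticks). For the g-code, the solid's height is divided into equal slices at the stated Δz and each level perimeter traced with G1 moves after a G0 lift.

; perimeter-only toolpath
G21 ; units = mm
G90 ; absolute positioning
G28 ; home
; layer 1
G0 Z1.00
G0 X0.00 Y0.00
G1 X14.00 Y0.00
G1 X14.00 Y11.00
G1 X4.00 Y11.00
G1 X4.00 Y27.00
G1 X0.00 Y27.00
G1 X0.00 Y0.00
; layer 2
G0 Z2.00
G0 X0.00 Y0.00
G1 X14.00 Y0.00
G1 X14.00 Y11.00
G1 X4.00 Y11.00
G1 X4.00 Y27.00
G1 X0.00 Y27.00
G1 X0.00 Y0.00
; layer 3
G0 Z3.00
G0 X0.00 Y0.00
G1 X14.00 Y0.00
G1 X14.00 Y11.00
G1 X4.00 Y11.00
G1 X4.00 Y27.00
G1 X0.00 Y27.00
G1 X0.00 Y0.00
; layer 4
G0 Z4.00
G0 X0.00 Y0.00
G1 X14.00 Y0.00
G1 X14.00 Y11.00
G1 X4.00 Y11.00
G1 X4.00 Y27.00
G1 X0.00 Y27.00
G1 X0.00 Y0.00
; layer 5
G0 Z5.00
G0 X0.00 Y0.00
G1 X14.00 Y0.00
G1 X14.00 Y11.00
G1 X4.00 Y11.00
G1 X4.00 Y27.00
G1 X0.00 Y27.00
G1 X0.00 Y0.00
; layer 6
G0 Z6.00
G0 X0.00 Y0.00
G1 X14.00 Y0.00
G1 X14.00 Y11.00
G1 X4.00 Y11.00
G1 X4.00 Y27.00
G1 X0.00 Y27.00
G1 X0.00 Y0.00
; layer 7
G0 Z7.00
G0 X0.00 Y0.00
G1 X14.00 Y0.00
G1 X14.00 Y11.00
G1 X4.00 Y11.00
G1 X4.00 Y27.00
G1 X0.00 Y27.00
G1 X0.00 Y0.00
; layer 8
G0 Z8.00
G0 X0.00 Y0.00
G1 X14.00 Y0.00
G1 X14.00 Y11.00
G1 X4.00 Y11.00
G1 X4.00 Y27.00
G1 X0.00 Y27.00
G1 X0.00 Y0.00
M2 ; end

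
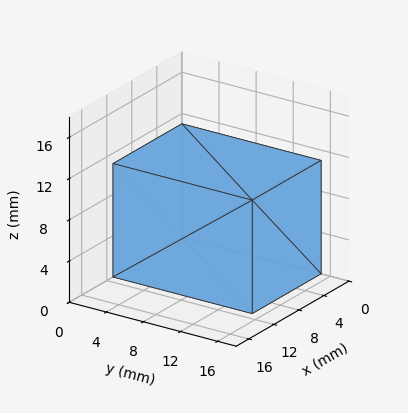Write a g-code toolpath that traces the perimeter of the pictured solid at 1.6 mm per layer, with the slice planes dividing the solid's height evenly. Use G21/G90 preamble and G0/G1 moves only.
Reading the render: the shape is a rectangular box, roughly 11 × 15 mm footprint and 11 mm tall (dimensions read to the nearest mm from the axis ticks). For the g-code, the solid's height is divided into equal slices at the stated Δz and each level perimeter traced with G1 moves after a G0 lift.

; perimeter-only toolpath
G21 ; units = mm
G90 ; absolute positioning
G28 ; home
; layer 1
G0 Z1.6
G0 X0.0 Y0.0
G1 X11.0 Y0.0
G1 X11.0 Y15.0
G1 X0.0 Y15.0
G1 X0.0 Y0.0
; layer 2
G0 Z3.1
G0 X0.0 Y0.0
G1 X11.0 Y0.0
G1 X11.0 Y15.0
G1 X0.0 Y15.0
G1 X0.0 Y0.0
; layer 3
G0 Z4.7
G0 X0.0 Y0.0
G1 X11.0 Y0.0
G1 X11.0 Y15.0
G1 X0.0 Y15.0
G1 X0.0 Y0.0
; layer 4
G0 Z6.3
G0 X0.0 Y0.0
G1 X11.0 Y0.0
G1 X11.0 Y15.0
G1 X0.0 Y15.0
G1 X0.0 Y0.0
; layer 5
G0 Z7.9
G0 X0.0 Y0.0
G1 X11.0 Y0.0
G1 X11.0 Y15.0
G1 X0.0 Y15.0
G1 X0.0 Y0.0
; layer 6
G0 Z9.4
G0 X0.0 Y0.0
G1 X11.0 Y0.0
G1 X11.0 Y15.0
G1 X0.0 Y15.0
G1 X0.0 Y0.0
; layer 7
G0 Z11.0
G0 X0.0 Y0.0
G1 X11.0 Y0.0
G1 X11.0 Y15.0
G1 X0.0 Y15.0
G1 X0.0 Y0.0
M2 ; end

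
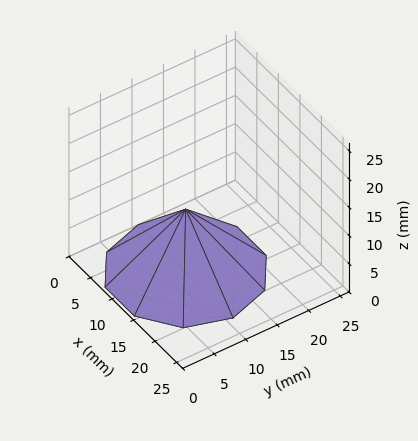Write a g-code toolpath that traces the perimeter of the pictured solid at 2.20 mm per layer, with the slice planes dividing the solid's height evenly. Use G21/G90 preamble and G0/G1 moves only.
Reading the render: the shape is a regular 10-sided pyramid, base circumscribed radius ≈ 11 mm, apex at z ≈ 11 mm (dimensions read to the nearest mm from the axis ticks). For the g-code, the solid's height is divided into equal slices at the stated Δz and each level perimeter traced with G1 moves after a G0 lift.

; perimeter-only toolpath
G21 ; units = mm
G90 ; absolute positioning
G28 ; home
; layer 1
G0 Z2.20
G0 X19.80 Y11.00
G1 X18.12 Y16.18
G1 X13.72 Y19.37
G1 X8.28 Y19.37
G1 X3.88 Y16.18
G1 X2.20 Y11.00
G1 X3.88 Y5.82
G1 X8.28 Y2.63
G1 X13.72 Y2.63
G1 X18.12 Y5.82
G1 X19.80 Y11.00
; layer 2
G0 Z4.40
G0 X17.60 Y11.00
G1 X16.34 Y14.88
G1 X13.04 Y17.28
G1 X8.96 Y17.28
G1 X5.66 Y14.88
G1 X4.40 Y11.00
G1 X5.66 Y7.12
G1 X8.96 Y4.72
G1 X13.04 Y4.72
G1 X16.34 Y7.12
G1 X17.60 Y11.00
; layer 3
G0 Z6.60
G0 X15.40 Y11.00
G1 X14.56 Y13.59
G1 X12.36 Y15.18
G1 X9.64 Y15.18
G1 X7.44 Y13.59
G1 X6.60 Y11.00
G1 X7.44 Y8.41
G1 X9.64 Y6.82
G1 X12.36 Y6.82
G1 X14.56 Y8.41
G1 X15.40 Y11.00
; layer 4
G0 Z8.80
G0 X13.20 Y11.00
G1 X12.78 Y12.29
G1 X11.68 Y13.09
G1 X10.32 Y13.09
G1 X9.22 Y12.29
G1 X8.80 Y11.00
G1 X9.22 Y9.71
G1 X10.32 Y8.91
G1 X11.68 Y8.91
G1 X12.78 Y9.71
G1 X13.20 Y11.00
M2 ; end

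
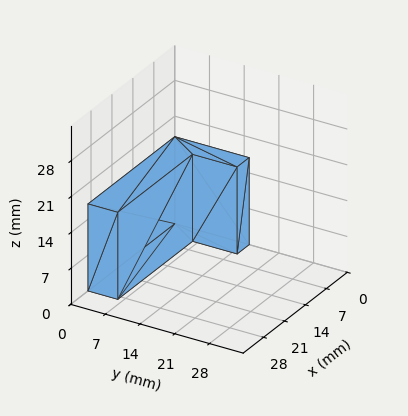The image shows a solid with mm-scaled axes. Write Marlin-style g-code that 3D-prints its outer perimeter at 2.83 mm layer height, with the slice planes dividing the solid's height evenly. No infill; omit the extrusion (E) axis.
Reading the render: the shape is an L-shaped prism: outer 29 × 15 mm, arm thicknesses ≈ 6 mm (horizontal) and 4 mm (vertical), extruded 17 mm in z (dimensions read to the nearest mm from the axis ticks). For the g-code, the solid's height is divided into equal slices at the stated Δz and each level perimeter traced with G1 moves after a G0 lift.

; perimeter-only toolpath
G21 ; units = mm
G90 ; absolute positioning
G28 ; home
; layer 1
G0 Z2.83
G0 X0.00 Y0.00
G1 X29.00 Y0.00
G1 X29.00 Y6.00
G1 X4.00 Y6.00
G1 X4.00 Y15.00
G1 X0.00 Y15.00
G1 X0.00 Y0.00
; layer 2
G0 Z5.67
G0 X0.00 Y0.00
G1 X29.00 Y0.00
G1 X29.00 Y6.00
G1 X4.00 Y6.00
G1 X4.00 Y15.00
G1 X0.00 Y15.00
G1 X0.00 Y0.00
; layer 3
G0 Z8.50
G0 X0.00 Y0.00
G1 X29.00 Y0.00
G1 X29.00 Y6.00
G1 X4.00 Y6.00
G1 X4.00 Y15.00
G1 X0.00 Y15.00
G1 X0.00 Y0.00
; layer 4
G0 Z11.33
G0 X0.00 Y0.00
G1 X29.00 Y0.00
G1 X29.00 Y6.00
G1 X4.00 Y6.00
G1 X4.00 Y15.00
G1 X0.00 Y15.00
G1 X0.00 Y0.00
; layer 5
G0 Z14.17
G0 X0.00 Y0.00
G1 X29.00 Y0.00
G1 X29.00 Y6.00
G1 X4.00 Y6.00
G1 X4.00 Y15.00
G1 X0.00 Y15.00
G1 X0.00 Y0.00
; layer 6
G0 Z17.00
G0 X0.00 Y0.00
G1 X29.00 Y0.00
G1 X29.00 Y6.00
G1 X4.00 Y6.00
G1 X4.00 Y15.00
G1 X0.00 Y15.00
G1 X0.00 Y0.00
M2 ; end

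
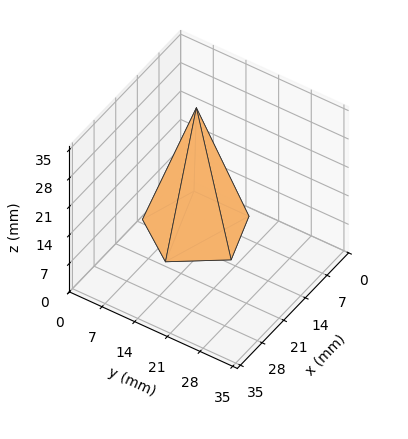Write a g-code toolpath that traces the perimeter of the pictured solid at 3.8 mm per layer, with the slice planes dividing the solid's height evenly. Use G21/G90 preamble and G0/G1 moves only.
Reading the render: the shape is a regular 5-sided pyramid, base circumscribed radius ≈ 10 mm, apex at z ≈ 30 mm (dimensions read to the nearest mm from the axis ticks). For the g-code, the solid's height is divided into equal slices at the stated Δz and each level perimeter traced with G1 moves after a G0 lift.

; perimeter-only toolpath
G21 ; units = mm
G90 ; absolute positioning
G28 ; home
; layer 1
G0 Z3.8
G0 X18.8 Y10.0
G1 X12.7 Y18.3
G1 X2.9 Y15.2
G1 X2.9 Y4.8
G1 X12.7 Y1.7
G1 X18.8 Y10.0
; layer 2
G0 Z7.5
G0 X17.5 Y10.0
G1 X12.3 Y17.1
G1 X3.9 Y14.4
G1 X3.9 Y5.6
G1 X12.3 Y2.9
G1 X17.5 Y10.0
; layer 3
G0 Z11.2
G0 X16.2 Y10.0
G1 X11.9 Y15.9
G1 X4.9 Y13.7
G1 X4.9 Y6.3
G1 X11.9 Y4.1
G1 X16.2 Y10.0
; layer 4
G0 Z15.0
G0 X15.0 Y10.0
G1 X11.6 Y14.8
G1 X6.0 Y12.9
G1 X6.0 Y7.0
G1 X11.6 Y5.2
G1 X15.0 Y10.0
; layer 5
G0 Z18.8
G0 X13.8 Y10.0
G1 X11.2 Y13.6
G1 X7.0 Y12.2
G1 X7.0 Y7.8
G1 X11.2 Y6.4
G1 X13.8 Y10.0
; layer 6
G0 Z22.5
G0 X12.5 Y10.0
G1 X10.8 Y12.4
G1 X8.0 Y11.5
G1 X8.0 Y8.5
G1 X10.8 Y7.6
G1 X12.5 Y10.0
; layer 7
G0 Z26.2
G0 X11.2 Y10.0
G1 X10.4 Y11.2
G1 X9.0 Y10.7
G1 X9.0 Y9.3
G1 X10.4 Y8.8
G1 X11.2 Y10.0
M2 ; end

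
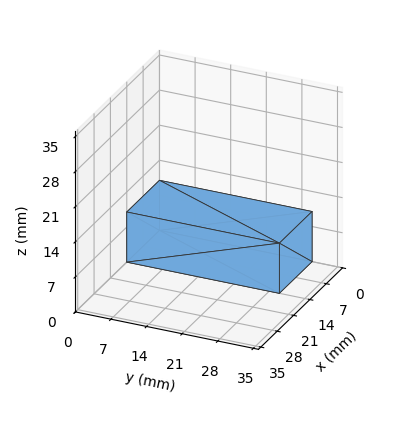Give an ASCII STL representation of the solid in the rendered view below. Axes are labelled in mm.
Reading the render: the shape is a rectangular box, roughly 14 × 30 mm footprint and 10 mm tall (dimensions read to the nearest mm from the axis ticks). For the STL, each face is triangulated and given an outward normal.

solid part
  facet normal 0.0000 0.0000 -1.0000
    outer loop
      vertex 14.00 30.00 0.00
      vertex 14.00 0.00 0.00
      vertex 0.00 0.00 0.00
    endloop
  endfacet
  facet normal 0.0000 0.0000 -1.0000
    outer loop
      vertex 0.00 30.00 0.00
      vertex 14.00 30.00 0.00
      vertex 0.00 0.00 0.00
    endloop
  endfacet
  facet normal 0.0000 0.0000 1.0000
    outer loop
      vertex 0.00 0.00 10.00
      vertex 14.00 0.00 10.00
      vertex 14.00 30.00 10.00
    endloop
  endfacet
  facet normal 0.0000 0.0000 1.0000
    outer loop
      vertex 0.00 0.00 10.00
      vertex 14.00 30.00 10.00
      vertex 0.00 30.00 10.00
    endloop
  endfacet
  facet normal 0.0000 -1.0000 0.0000
    outer loop
      vertex 0.00 0.00 0.00
      vertex 14.00 0.00 0.00
      vertex 14.00 0.00 10.00
    endloop
  endfacet
  facet normal 0.0000 -1.0000 0.0000
    outer loop
      vertex 0.00 0.00 0.00
      vertex 14.00 0.00 10.00
      vertex 0.00 0.00 10.00
    endloop
  endfacet
  facet normal 0.0000 1.0000 0.0000
    outer loop
      vertex 14.00 30.00 10.00
      vertex 14.00 30.00 0.00
      vertex 0.00 30.00 0.00
    endloop
  endfacet
  facet normal 0.0000 1.0000 0.0000
    outer loop
      vertex 0.00 30.00 10.00
      vertex 14.00 30.00 10.00
      vertex 0.00 30.00 0.00
    endloop
  endfacet
  facet normal -1.0000 0.0000 0.0000
    outer loop
      vertex 0.00 30.00 10.00
      vertex 0.00 30.00 0.00
      vertex 0.00 0.00 0.00
    endloop
  endfacet
  facet normal -1.0000 0.0000 0.0000
    outer loop
      vertex 0.00 0.00 10.00
      vertex 0.00 30.00 10.00
      vertex 0.00 0.00 0.00
    endloop
  endfacet
  facet normal 1.0000 0.0000 0.0000
    outer loop
      vertex 14.00 0.00 0.00
      vertex 14.00 30.00 0.00
      vertex 14.00 30.00 10.00
    endloop
  endfacet
  facet normal 1.0000 0.0000 0.0000
    outer loop
      vertex 14.00 0.00 0.00
      vertex 14.00 30.00 10.00
      vertex 14.00 0.00 10.00
    endloop
  endfacet
endsolid part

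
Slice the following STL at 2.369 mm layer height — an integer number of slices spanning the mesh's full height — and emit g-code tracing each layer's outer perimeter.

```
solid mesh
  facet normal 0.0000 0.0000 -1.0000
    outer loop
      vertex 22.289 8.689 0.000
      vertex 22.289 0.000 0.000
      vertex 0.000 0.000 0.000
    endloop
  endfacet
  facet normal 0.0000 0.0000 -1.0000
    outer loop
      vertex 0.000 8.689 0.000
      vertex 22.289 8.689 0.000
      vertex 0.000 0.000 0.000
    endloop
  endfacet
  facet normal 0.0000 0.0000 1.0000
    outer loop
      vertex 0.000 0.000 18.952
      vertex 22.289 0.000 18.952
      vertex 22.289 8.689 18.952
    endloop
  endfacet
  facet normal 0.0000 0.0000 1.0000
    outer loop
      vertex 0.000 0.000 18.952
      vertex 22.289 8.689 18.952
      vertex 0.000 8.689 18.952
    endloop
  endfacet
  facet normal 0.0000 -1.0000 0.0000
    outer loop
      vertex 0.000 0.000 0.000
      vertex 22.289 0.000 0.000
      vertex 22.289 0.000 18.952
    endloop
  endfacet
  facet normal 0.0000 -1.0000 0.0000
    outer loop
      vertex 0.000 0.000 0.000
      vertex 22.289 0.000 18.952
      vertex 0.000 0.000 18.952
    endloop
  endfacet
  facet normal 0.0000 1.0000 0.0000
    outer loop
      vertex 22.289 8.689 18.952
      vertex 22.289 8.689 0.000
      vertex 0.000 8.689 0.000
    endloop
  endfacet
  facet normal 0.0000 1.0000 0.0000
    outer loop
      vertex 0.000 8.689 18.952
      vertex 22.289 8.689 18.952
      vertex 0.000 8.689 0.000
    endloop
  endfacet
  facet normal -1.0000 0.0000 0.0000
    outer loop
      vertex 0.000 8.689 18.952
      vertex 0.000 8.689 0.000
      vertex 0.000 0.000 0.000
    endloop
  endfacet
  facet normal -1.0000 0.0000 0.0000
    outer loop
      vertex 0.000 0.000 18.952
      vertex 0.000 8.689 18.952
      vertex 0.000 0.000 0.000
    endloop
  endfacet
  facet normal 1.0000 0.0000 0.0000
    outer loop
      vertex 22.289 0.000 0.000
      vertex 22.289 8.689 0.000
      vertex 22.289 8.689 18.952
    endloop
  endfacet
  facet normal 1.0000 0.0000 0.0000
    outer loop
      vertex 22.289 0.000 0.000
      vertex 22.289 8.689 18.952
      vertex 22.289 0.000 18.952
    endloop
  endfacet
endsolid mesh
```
; perimeter-only toolpath
G21 ; units = mm
G90 ; absolute positioning
G28 ; home
; layer 1
G0 Z2.369
G0 X0.000 Y0.000
G1 X22.289 Y0.000
G1 X22.289 Y8.689
G1 X0.000 Y8.689
G1 X0.000 Y0.000
; layer 2
G0 Z4.738
G0 X0.000 Y0.000
G1 X22.289 Y0.000
G1 X22.289 Y8.689
G1 X0.000 Y8.689
G1 X0.000 Y0.000
; layer 3
G0 Z7.107
G0 X0.000 Y0.000
G1 X22.289 Y0.000
G1 X22.289 Y8.689
G1 X0.000 Y8.689
G1 X0.000 Y0.000
; layer 4
G0 Z9.476
G0 X0.000 Y0.000
G1 X22.289 Y0.000
G1 X22.289 Y8.689
G1 X0.000 Y8.689
G1 X0.000 Y0.000
; layer 5
G0 Z11.845
G0 X0.000 Y0.000
G1 X22.289 Y0.000
G1 X22.289 Y8.689
G1 X0.000 Y8.689
G1 X0.000 Y0.000
; layer 6
G0 Z14.214
G0 X0.000 Y0.000
G1 X22.289 Y0.000
G1 X22.289 Y8.689
G1 X0.000 Y8.689
G1 X0.000 Y0.000
; layer 7
G0 Z16.583
G0 X0.000 Y0.000
G1 X22.289 Y0.000
G1 X22.289 Y8.689
G1 X0.000 Y8.689
G1 X0.000 Y0.000
; layer 8
G0 Z18.952
G0 X0.000 Y0.000
G1 X22.289 Y0.000
G1 X22.289 Y8.689
G1 X0.000 Y8.689
G1 X0.000 Y0.000
M2 ; end

The solid is a rectangular box, roughly 22.3 × 8.69 mm footprint and 19 mm tall. Slicing at Δz = 2.369 mm — 8 equal slices spanning the solid's height, so layer i sits at z = i·h/8 — gives 8 non-empty perimeters. Each is a 4-segment closed polygon; G0 lifts to the layer z and rapids to the start vertex, then G1 traces the edges.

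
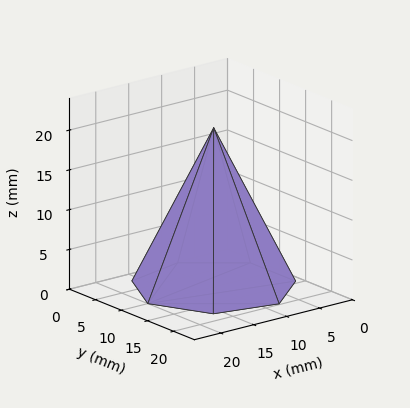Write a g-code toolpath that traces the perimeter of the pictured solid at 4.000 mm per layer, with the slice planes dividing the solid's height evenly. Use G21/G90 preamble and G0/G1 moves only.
Reading the render: the shape is a regular 7-sided pyramid, base circumscribed radius ≈ 10 mm, apex at z ≈ 20 mm (dimensions read to the nearest mm from the axis ticks). For the g-code, the solid's height is divided into equal slices at the stated Δz and each level perimeter traced with G1 moves after a G0 lift.

; perimeter-only toolpath
G21 ; units = mm
G90 ; absolute positioning
G28 ; home
; layer 1
G0 Z4.000
G0 X18.000 Y10.000
G1 X14.988 Y16.254
G1 X8.220 Y17.799
G1 X2.792 Y13.471
G1 X2.792 Y6.529
G1 X8.220 Y2.201
G1 X14.988 Y3.746
G1 X18.000 Y10.000
; layer 2
G0 Z8.000
G0 X16.000 Y10.000
G1 X13.741 Y14.691
G1 X8.665 Y15.849
G1 X4.594 Y12.603
G1 X4.594 Y7.397
G1 X8.665 Y4.151
G1 X13.741 Y5.309
G1 X16.000 Y10.000
; layer 3
G0 Z12.000
G0 X14.000 Y10.000
G1 X12.494 Y13.127
G1 X9.110 Y13.900
G1 X6.396 Y11.736
G1 X6.396 Y8.264
G1 X9.110 Y6.100
G1 X12.494 Y6.873
G1 X14.000 Y10.000
; layer 4
G0 Z16.000
G0 X12.000 Y10.000
G1 X11.247 Y11.564
G1 X9.555 Y11.950
G1 X8.198 Y10.868
G1 X8.198 Y9.132
G1 X9.555 Y8.050
G1 X11.247 Y8.436
G1 X12.000 Y10.000
M2 ; end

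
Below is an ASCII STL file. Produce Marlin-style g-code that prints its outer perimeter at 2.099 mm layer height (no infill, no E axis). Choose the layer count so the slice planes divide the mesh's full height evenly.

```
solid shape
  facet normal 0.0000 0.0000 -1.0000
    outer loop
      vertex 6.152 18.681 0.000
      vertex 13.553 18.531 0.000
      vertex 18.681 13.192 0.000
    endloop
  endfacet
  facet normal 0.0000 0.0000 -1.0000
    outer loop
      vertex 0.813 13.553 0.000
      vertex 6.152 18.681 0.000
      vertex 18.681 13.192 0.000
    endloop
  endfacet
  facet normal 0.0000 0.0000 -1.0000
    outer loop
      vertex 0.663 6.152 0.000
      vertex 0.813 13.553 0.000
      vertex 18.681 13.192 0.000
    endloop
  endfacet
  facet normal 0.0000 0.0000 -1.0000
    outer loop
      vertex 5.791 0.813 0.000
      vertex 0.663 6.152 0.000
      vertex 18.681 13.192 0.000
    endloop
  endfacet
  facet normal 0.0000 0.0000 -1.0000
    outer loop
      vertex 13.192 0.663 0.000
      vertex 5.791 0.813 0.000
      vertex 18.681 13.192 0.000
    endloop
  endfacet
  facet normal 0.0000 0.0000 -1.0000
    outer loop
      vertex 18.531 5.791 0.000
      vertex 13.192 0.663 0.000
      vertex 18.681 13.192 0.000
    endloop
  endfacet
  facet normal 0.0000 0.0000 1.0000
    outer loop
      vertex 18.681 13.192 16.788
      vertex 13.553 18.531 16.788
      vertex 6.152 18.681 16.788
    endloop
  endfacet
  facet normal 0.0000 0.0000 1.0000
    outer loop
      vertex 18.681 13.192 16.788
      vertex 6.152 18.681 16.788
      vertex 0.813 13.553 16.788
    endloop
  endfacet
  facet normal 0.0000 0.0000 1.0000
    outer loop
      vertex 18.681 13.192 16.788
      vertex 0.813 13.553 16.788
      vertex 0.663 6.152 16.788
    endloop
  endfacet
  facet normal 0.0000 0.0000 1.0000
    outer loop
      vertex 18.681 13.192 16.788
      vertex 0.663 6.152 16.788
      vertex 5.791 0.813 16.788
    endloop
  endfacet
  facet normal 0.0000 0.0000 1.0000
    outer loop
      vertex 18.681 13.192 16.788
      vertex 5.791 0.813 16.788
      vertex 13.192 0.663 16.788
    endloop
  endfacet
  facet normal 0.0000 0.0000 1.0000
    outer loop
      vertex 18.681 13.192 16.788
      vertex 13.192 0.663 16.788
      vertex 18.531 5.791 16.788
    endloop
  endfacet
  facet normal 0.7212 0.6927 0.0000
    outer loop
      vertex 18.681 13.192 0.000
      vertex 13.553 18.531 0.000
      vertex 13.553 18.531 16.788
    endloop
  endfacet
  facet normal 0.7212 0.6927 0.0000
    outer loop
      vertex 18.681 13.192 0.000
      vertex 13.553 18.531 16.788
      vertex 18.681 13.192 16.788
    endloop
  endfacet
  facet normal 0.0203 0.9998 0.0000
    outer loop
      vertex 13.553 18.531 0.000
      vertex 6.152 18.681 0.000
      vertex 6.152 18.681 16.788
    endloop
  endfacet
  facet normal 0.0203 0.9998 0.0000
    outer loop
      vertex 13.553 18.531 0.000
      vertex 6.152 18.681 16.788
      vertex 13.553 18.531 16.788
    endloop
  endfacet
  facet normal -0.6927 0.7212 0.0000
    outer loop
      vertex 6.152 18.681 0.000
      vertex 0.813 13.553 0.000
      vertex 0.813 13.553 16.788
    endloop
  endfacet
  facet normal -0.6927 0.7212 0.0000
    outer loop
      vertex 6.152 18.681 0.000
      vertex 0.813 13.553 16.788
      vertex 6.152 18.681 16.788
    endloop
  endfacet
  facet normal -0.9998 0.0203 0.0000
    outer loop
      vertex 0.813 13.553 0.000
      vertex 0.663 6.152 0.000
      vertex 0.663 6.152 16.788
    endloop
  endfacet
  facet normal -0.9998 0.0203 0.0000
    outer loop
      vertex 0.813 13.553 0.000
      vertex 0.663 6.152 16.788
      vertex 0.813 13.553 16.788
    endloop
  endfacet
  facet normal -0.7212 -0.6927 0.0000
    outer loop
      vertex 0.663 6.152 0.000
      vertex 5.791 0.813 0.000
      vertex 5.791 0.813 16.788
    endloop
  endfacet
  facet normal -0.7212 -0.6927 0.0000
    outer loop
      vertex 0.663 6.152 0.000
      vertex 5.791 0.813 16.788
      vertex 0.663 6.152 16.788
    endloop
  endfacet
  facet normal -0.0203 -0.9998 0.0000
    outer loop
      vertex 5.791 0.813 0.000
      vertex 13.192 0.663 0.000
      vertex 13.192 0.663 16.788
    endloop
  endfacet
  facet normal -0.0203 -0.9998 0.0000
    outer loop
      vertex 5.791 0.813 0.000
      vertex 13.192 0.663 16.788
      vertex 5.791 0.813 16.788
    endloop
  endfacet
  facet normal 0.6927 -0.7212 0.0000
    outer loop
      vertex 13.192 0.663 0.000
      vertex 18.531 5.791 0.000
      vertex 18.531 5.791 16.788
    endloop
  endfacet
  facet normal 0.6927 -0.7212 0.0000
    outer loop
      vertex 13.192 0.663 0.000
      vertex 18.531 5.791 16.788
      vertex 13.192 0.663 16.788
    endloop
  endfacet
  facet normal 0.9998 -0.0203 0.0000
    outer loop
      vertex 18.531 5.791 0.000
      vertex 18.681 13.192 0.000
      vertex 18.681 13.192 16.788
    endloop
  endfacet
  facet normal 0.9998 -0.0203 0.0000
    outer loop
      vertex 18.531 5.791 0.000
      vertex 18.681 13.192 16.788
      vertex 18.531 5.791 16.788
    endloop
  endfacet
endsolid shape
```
; perimeter-only toolpath
G21 ; units = mm
G90 ; absolute positioning
G28 ; home
; layer 1
G0 Z2.099
G0 X18.681 Y13.192
G1 X13.553 Y18.531
G1 X6.152 Y18.681
G1 X0.813 Y13.553
G1 X0.663 Y6.152
G1 X5.791 Y0.813
G1 X13.192 Y0.663
G1 X18.531 Y5.791
G1 X18.681 Y13.192
; layer 2
G0 Z4.197
G0 X18.681 Y13.192
G1 X13.553 Y18.531
G1 X6.152 Y18.681
G1 X0.813 Y13.553
G1 X0.663 Y6.152
G1 X5.791 Y0.813
G1 X13.192 Y0.663
G1 X18.531 Y5.791
G1 X18.681 Y13.192
; layer 3
G0 Z6.296
G0 X18.681 Y13.192
G1 X13.553 Y18.531
G1 X6.152 Y18.681
G1 X0.813 Y13.553
G1 X0.663 Y6.152
G1 X5.791 Y0.813
G1 X13.192 Y0.663
G1 X18.531 Y5.791
G1 X18.681 Y13.192
; layer 4
G0 Z8.394
G0 X18.681 Y13.192
G1 X13.553 Y18.531
G1 X6.152 Y18.681
G1 X0.813 Y13.553
G1 X0.663 Y6.152
G1 X5.791 Y0.813
G1 X13.192 Y0.663
G1 X18.531 Y5.791
G1 X18.681 Y13.192
; layer 5
G0 Z10.492
G0 X18.681 Y13.192
G1 X13.553 Y18.531
G1 X6.152 Y18.681
G1 X0.813 Y13.553
G1 X0.663 Y6.152
G1 X5.791 Y0.813
G1 X13.192 Y0.663
G1 X18.531 Y5.791
G1 X18.681 Y13.192
; layer 6
G0 Z12.591
G0 X18.681 Y13.192
G1 X13.553 Y18.531
G1 X6.152 Y18.681
G1 X0.813 Y13.553
G1 X0.663 Y6.152
G1 X5.791 Y0.813
G1 X13.192 Y0.663
G1 X18.531 Y5.791
G1 X18.681 Y13.192
; layer 7
G0 Z14.690
G0 X18.681 Y13.192
G1 X13.553 Y18.531
G1 X6.152 Y18.681
G1 X0.813 Y13.553
G1 X0.663 Y6.152
G1 X5.791 Y0.813
G1 X13.192 Y0.663
G1 X18.531 Y5.791
G1 X18.681 Y13.192
; layer 8
G0 Z16.788
G0 X18.681 Y13.192
G1 X13.553 Y18.531
G1 X6.152 Y18.681
G1 X0.813 Y13.553
G1 X0.663 Y6.152
G1 X5.791 Y0.813
G1 X13.192 Y0.663
G1 X18.531 Y5.791
G1 X18.681 Y13.192
M2 ; end

The solid is a regular 8-sided prism (a cylinder approximated with 8 flat sides), circumscribed radius ≈ 9.67 mm, height ≈ 16.8 mm. Slicing at Δz = 2.099 mm — 8 equal slices spanning the solid's height, so layer i sits at z = i·h/8 — gives 8 non-empty perimeters. Each is a 8-segment closed polygon; G0 lifts to the layer z and rapids to the start vertex, then G1 traces the edges.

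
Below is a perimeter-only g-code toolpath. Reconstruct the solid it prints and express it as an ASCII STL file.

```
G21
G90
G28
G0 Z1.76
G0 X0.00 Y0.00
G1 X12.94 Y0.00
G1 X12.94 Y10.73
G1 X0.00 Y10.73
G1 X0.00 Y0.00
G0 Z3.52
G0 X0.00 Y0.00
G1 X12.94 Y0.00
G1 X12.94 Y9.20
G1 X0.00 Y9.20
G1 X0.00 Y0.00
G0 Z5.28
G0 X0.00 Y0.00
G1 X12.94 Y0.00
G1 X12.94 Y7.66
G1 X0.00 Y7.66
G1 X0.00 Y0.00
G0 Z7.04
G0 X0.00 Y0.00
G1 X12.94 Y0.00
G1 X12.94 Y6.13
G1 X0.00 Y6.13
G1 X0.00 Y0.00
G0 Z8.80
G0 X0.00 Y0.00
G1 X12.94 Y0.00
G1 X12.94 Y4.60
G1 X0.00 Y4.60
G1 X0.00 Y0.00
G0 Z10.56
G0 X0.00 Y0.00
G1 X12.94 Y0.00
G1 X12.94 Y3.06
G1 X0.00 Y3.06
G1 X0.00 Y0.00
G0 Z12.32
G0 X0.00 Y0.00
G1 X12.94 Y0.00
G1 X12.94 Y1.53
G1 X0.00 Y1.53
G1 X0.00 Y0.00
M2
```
solid part
  facet normal 0.0000 0.0000 -1.0000
    outer loop
      vertex 12.94 12.26 0.00
      vertex 12.94 0.00 0.00
      vertex 0.00 0.00 0.00
    endloop
  endfacet
  facet normal 0.0000 0.0000 -1.0000
    outer loop
      vertex 0.00 12.26 0.00
      vertex 12.94 12.26 0.00
      vertex 0.00 0.00 0.00
    endloop
  endfacet
  facet normal 0.0000 -1.0000 0.0000
    outer loop
      vertex 0.00 0.00 0.00
      vertex 12.94 0.00 0.00
      vertex 12.94 0.00 14.08
    endloop
  endfacet
  facet normal 0.0000 -1.0000 0.0000
    outer loop
      vertex 0.00 0.00 0.00
      vertex 12.94 0.00 14.08
      vertex 0.00 0.00 14.08
    endloop
  endfacet
  facet normal 0.0000 0.7542 0.6567
    outer loop
      vertex 0.00 0.00 14.08
      vertex 12.94 0.00 14.08
      vertex 12.94 12.26 0.00
    endloop
  endfacet
  facet normal 0.0000 0.7542 0.6567
    outer loop
      vertex 0.00 0.00 14.08
      vertex 12.94 12.26 0.00
      vertex 0.00 12.26 0.00
    endloop
  endfacet
  facet normal -1.0000 0.0000 0.0000
    outer loop
      vertex 0.00 0.00 14.08
      vertex 0.00 12.26 0.00
      vertex 0.00 0.00 0.00
    endloop
  endfacet
  facet normal 1.0000 0.0000 0.0000
    outer loop
      vertex 12.94 0.00 0.00
      vertex 12.94 12.26 0.00
      vertex 12.94 0.00 14.08
    endloop
  endfacet
endsolid part

The G0 Z moves step by Δz≈1.76 mm. The G1 loops shrink linearly with z, so the solid tapers from its base footprint up to z≈14.1. Closing with a flat bottom cap and the tapered top and triangulating gives 8 facets — a wedge (ramp): 12.9 × 12.3 mm base, rising to 14.1 mm along the y=0 edge and sloping linearly to z=0 at y=12.3.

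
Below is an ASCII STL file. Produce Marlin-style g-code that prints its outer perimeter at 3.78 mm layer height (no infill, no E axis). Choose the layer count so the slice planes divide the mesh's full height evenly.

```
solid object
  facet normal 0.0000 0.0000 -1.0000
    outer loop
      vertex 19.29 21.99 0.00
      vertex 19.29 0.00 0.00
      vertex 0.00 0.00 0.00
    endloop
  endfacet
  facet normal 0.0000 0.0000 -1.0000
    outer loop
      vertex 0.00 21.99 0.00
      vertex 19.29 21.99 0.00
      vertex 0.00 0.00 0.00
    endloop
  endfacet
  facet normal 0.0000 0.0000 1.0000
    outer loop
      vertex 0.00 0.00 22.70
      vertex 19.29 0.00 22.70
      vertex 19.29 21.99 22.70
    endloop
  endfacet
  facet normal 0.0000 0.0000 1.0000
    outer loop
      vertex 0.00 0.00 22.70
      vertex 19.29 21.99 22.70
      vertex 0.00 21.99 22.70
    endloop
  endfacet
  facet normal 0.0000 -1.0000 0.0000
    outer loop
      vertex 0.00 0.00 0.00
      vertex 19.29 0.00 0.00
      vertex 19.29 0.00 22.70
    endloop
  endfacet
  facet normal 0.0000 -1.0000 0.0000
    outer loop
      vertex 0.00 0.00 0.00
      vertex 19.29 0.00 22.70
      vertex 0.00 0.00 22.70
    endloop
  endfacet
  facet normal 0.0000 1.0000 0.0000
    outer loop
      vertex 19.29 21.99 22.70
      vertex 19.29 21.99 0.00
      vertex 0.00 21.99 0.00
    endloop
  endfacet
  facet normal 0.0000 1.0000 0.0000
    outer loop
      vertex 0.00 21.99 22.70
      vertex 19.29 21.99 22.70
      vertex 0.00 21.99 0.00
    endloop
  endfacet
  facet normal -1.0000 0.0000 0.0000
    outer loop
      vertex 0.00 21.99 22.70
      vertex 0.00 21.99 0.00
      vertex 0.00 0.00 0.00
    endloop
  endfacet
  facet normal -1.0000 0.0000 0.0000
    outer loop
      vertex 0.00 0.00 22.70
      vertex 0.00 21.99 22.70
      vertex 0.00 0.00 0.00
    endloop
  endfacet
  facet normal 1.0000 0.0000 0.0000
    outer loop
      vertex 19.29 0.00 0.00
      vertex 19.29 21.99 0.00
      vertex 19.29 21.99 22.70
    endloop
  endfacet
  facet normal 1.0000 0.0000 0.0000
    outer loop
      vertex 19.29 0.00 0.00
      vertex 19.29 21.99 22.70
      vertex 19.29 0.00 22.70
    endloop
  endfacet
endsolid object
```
; perimeter-only toolpath
G21 ; units = mm
G90 ; absolute positioning
G28 ; home
; layer 1
G0 Z3.78
G0 X0.00 Y0.00
G1 X19.29 Y0.00
G1 X19.29 Y21.99
G1 X0.00 Y21.99
G1 X0.00 Y0.00
; layer 2
G0 Z7.57
G0 X0.00 Y0.00
G1 X19.29 Y0.00
G1 X19.29 Y21.99
G1 X0.00 Y21.99
G1 X0.00 Y0.00
; layer 3
G0 Z11.35
G0 X0.00 Y0.00
G1 X19.29 Y0.00
G1 X19.29 Y21.99
G1 X0.00 Y21.99
G1 X0.00 Y0.00
; layer 4
G0 Z15.13
G0 X0.00 Y0.00
G1 X19.29 Y0.00
G1 X19.29 Y21.99
G1 X0.00 Y21.99
G1 X0.00 Y0.00
; layer 5
G0 Z18.92
G0 X0.00 Y0.00
G1 X19.29 Y0.00
G1 X19.29 Y21.99
G1 X0.00 Y21.99
G1 X0.00 Y0.00
; layer 6
G0 Z22.70
G0 X0.00 Y0.00
G1 X19.29 Y0.00
G1 X19.29 Y21.99
G1 X0.00 Y21.99
G1 X0.00 Y0.00
M2 ; end

The solid is a rectangular box, roughly 19.3 × 22 mm footprint and 22.7 mm tall. Slicing at Δz = 3.78 mm — 6 equal slices spanning the solid's height, so layer i sits at z = i·h/6 — gives 6 non-empty perimeters. Each is a 4-segment closed polygon; G0 lifts to the layer z and rapids to the start vertex, then G1 traces the edges.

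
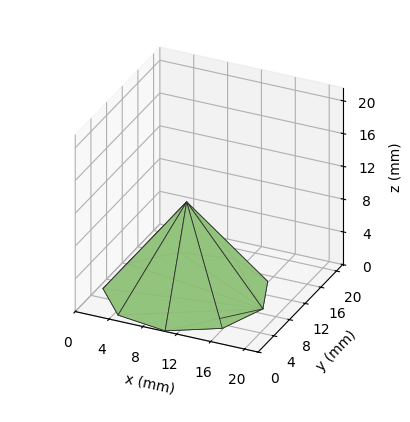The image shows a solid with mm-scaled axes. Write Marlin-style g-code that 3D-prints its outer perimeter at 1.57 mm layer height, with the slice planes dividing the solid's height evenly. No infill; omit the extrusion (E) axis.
Reading the render: the shape is a regular 9-sided pyramid, base circumscribed radius ≈ 9 mm, apex at z ≈ 11 mm (dimensions read to the nearest mm from the axis ticks). For the g-code, the solid's height is divided into equal slices at the stated Δz and each level perimeter traced with G1 moves after a G0 lift.

; perimeter-only toolpath
G21 ; units = mm
G90 ; absolute positioning
G28 ; home
; layer 1
G0 Z1.57
G0 X16.71 Y9.00
G1 X14.91 Y13.96
G1 X10.34 Y16.59
G1 X5.14 Y15.68
G1 X1.75 Y11.64
G1 X1.75 Y6.36
G1 X5.14 Y2.32
G1 X10.34 Y1.41
G1 X14.91 Y4.04
G1 X16.71 Y9.00
; layer 2
G0 Z3.14
G0 X15.43 Y9.00
G1 X13.92 Y13.14
G1 X10.11 Y15.33
G1 X5.79 Y14.56
G1 X2.96 Y11.20
G1 X2.96 Y6.80
G1 X5.79 Y3.44
G1 X10.11 Y2.67
G1 X13.92 Y4.86
G1 X15.43 Y9.00
; layer 3
G0 Z4.71
G0 X14.14 Y9.00
G1 X12.94 Y12.31
G1 X9.89 Y14.06
G1 X6.43 Y13.45
G1 X4.17 Y10.76
G1 X4.17 Y7.24
G1 X6.43 Y4.55
G1 X9.89 Y3.94
G1 X12.94 Y5.69
G1 X14.14 Y9.00
; layer 4
G0 Z6.29
G0 X12.86 Y9.00
G1 X11.95 Y11.48
G1 X9.67 Y12.80
G1 X7.07 Y12.34
G1 X5.37 Y10.32
G1 X5.37 Y7.68
G1 X7.07 Y5.66
G1 X9.67 Y5.20
G1 X11.95 Y6.52
G1 X12.86 Y9.00
; layer 5
G0 Z7.86
G0 X11.57 Y9.00
G1 X10.97 Y10.65
G1 X9.45 Y11.53
G1 X7.71 Y11.23
G1 X6.58 Y9.88
G1 X6.58 Y8.12
G1 X7.71 Y6.77
G1 X9.45 Y6.47
G1 X10.97 Y7.35
G1 X11.57 Y9.00
; layer 6
G0 Z9.43
G0 X10.29 Y9.00
G1 X9.98 Y9.83
G1 X9.22 Y10.27
G1 X8.36 Y10.11
G1 X7.79 Y9.44
G1 X7.79 Y8.56
G1 X8.36 Y7.89
G1 X9.22 Y7.73
G1 X9.98 Y8.17
G1 X10.29 Y9.00
M2 ; end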